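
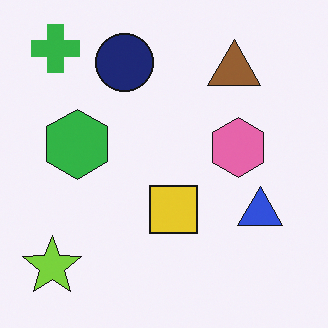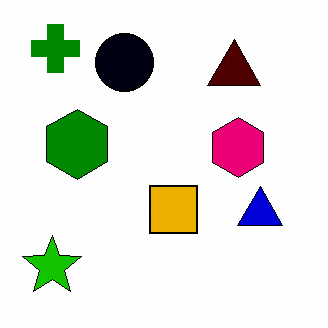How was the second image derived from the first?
It was boosted in contrast.

Tones are pushed away from mid-grey across the whole image — a global contrast change.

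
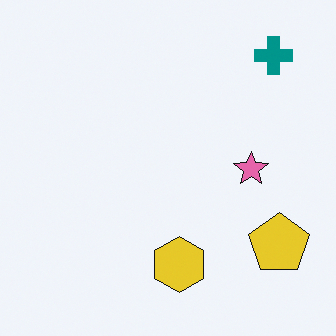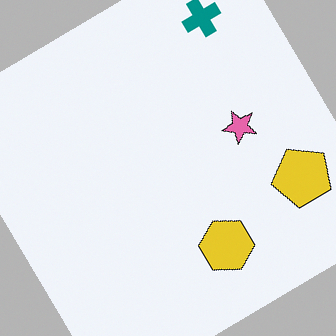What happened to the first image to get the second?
It was rotated counter-clockwise by a large amount — several tens of degrees.

Every shape is tilted by the same angle and the image corners show triangular fill wedges — a whole-image rotation by a non-right angle.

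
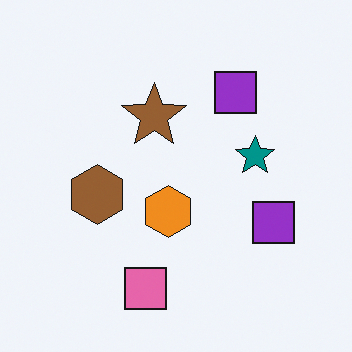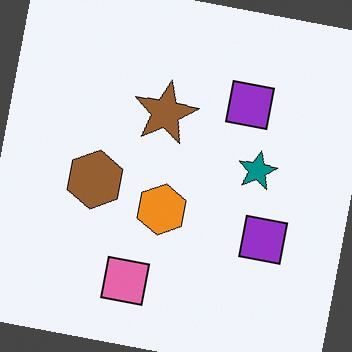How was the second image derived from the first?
The image was rotated clockwise by a few degrees.

Every shape is tilted by the same angle and the image corners show triangular fill wedges — a whole-image rotation by a non-right angle.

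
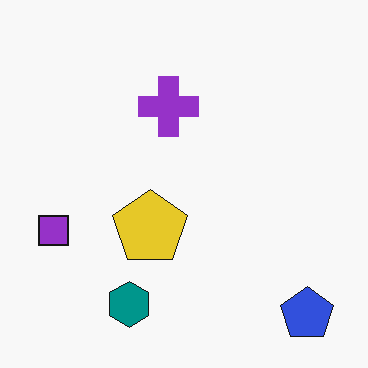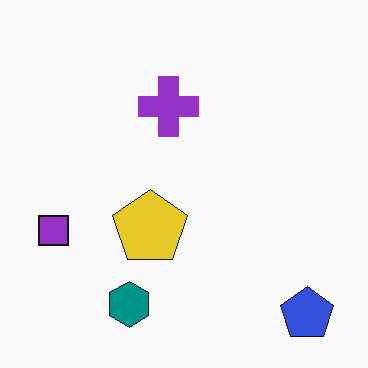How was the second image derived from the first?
The second image is the first given moderate JPEG compression.

Blocky 8×8 compression artifacts appear around shape edges and the flat background shows ringing — characteristic JPEG degradation.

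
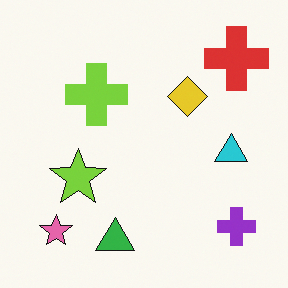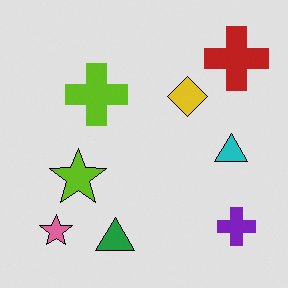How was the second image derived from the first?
The second image is the first posterized to a reduced palette.

Each flat color has snapped to a coarser quantized level — most visibly, the near-white background has dropped to a flat grey.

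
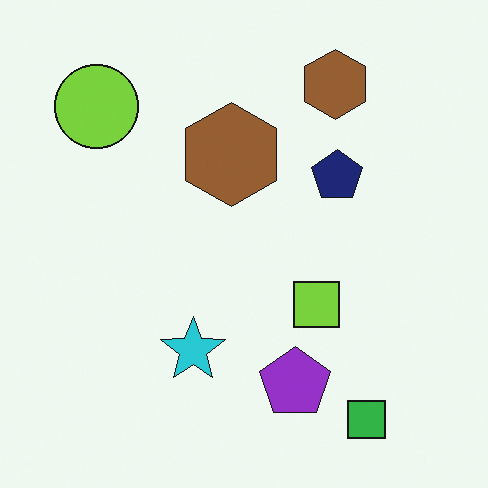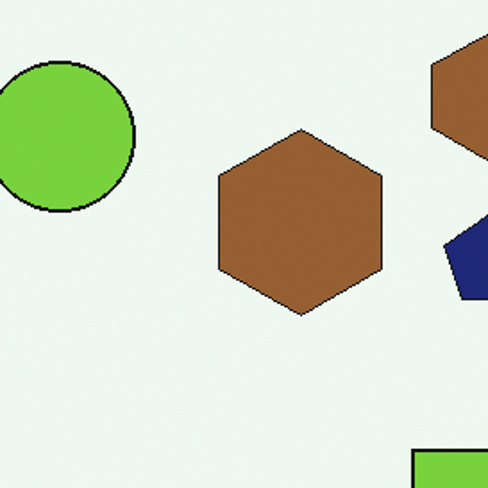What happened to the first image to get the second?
This is the original image cropped tightly and scaled back up.

The visible shapes are larger and the field of view is narrower; shapes near the original edges may be partly or wholly outside the frame — a crop-and-rescale.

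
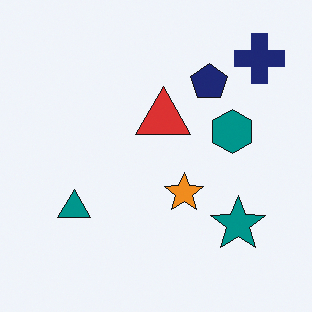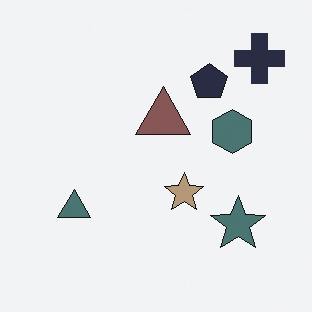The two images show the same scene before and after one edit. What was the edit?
The transformation is: heavily desaturated.

All colors are more muted and greyish — a global saturation change.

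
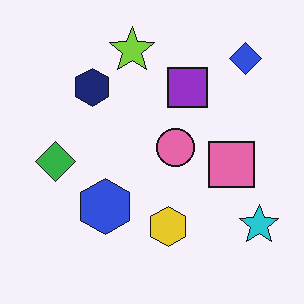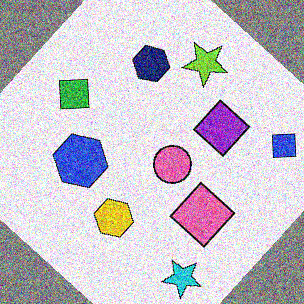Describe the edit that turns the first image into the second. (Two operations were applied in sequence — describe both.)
The image was rotated clockwise by a large amount — several tens of degrees, then degraded with strong gaussian noise.

Every shape is tilted by the same angle and the image corners show triangular fill wedges — a whole-image rotation by a non-right angle. Random speckle covers the whole image, including the flat background.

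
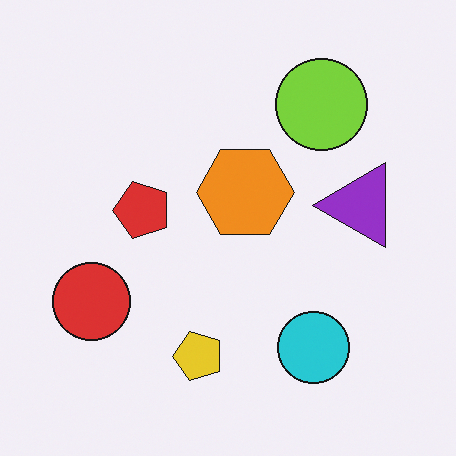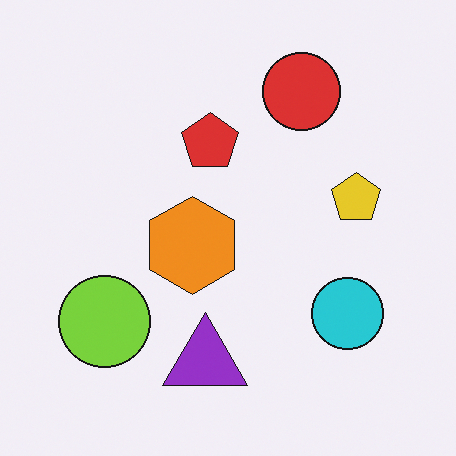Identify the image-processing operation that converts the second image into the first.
It was transposed (reflected across the top-left ↔ bottom-right diagonal).

Shapes have swapped their row and column positions — what was in the top-right is now in the bottom-left — a diagonal reflection.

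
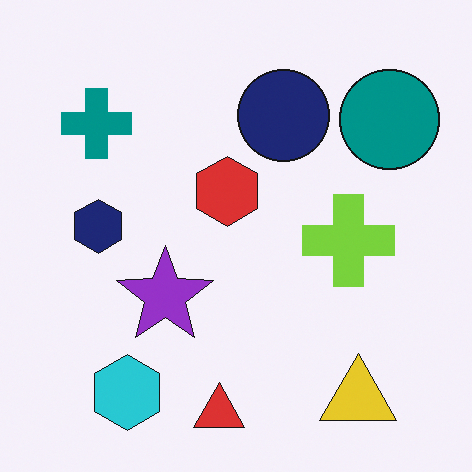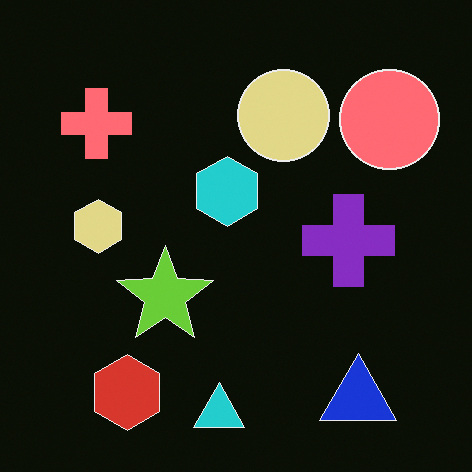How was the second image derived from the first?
This is the original image color-inverted (negative).

The light background has become dark and every shape's color is its complement — a photographic negative.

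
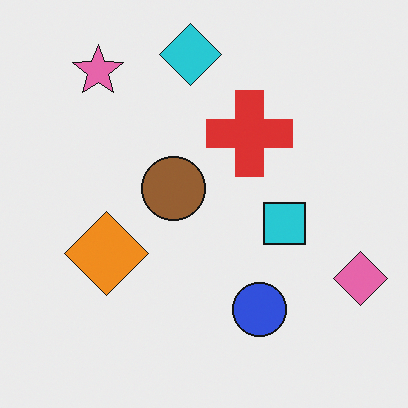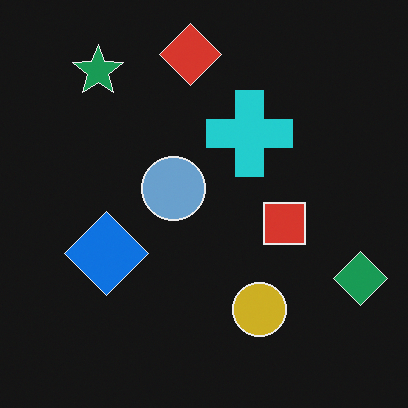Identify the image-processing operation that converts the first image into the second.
Color-inverted (negative).

The light background has become dark and every shape's color is its complement — a photographic negative.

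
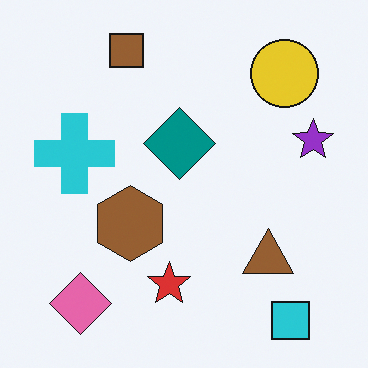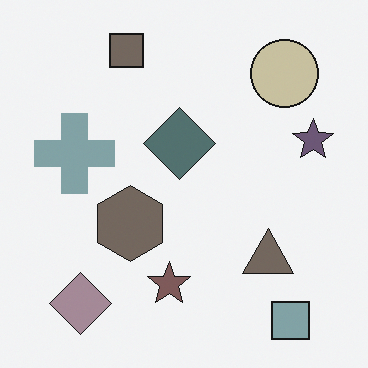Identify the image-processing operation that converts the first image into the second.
It was made much more muted (saturation change).

All colors are more muted and greyish — a global saturation change.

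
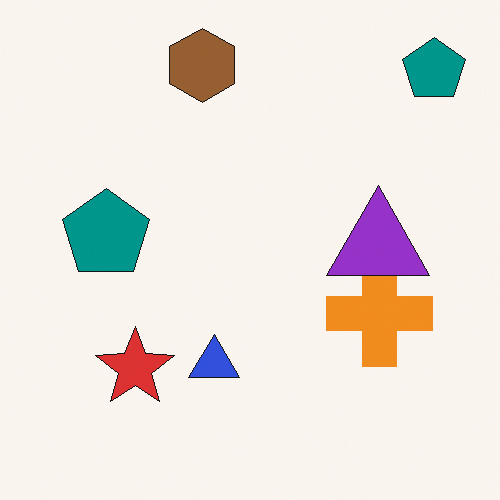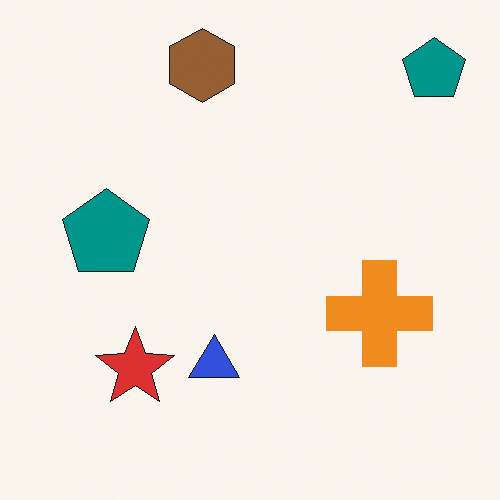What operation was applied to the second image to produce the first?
The image was overlaid with an additional purple triangle.

A purple triangle appears in the first image that is absent from the second.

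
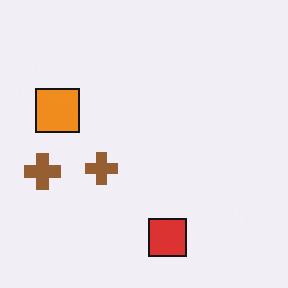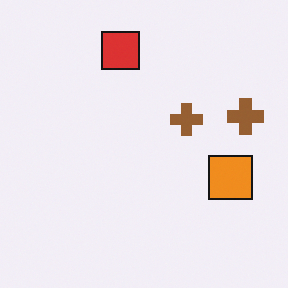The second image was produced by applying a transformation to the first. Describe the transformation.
This is the original image rotated 180°.

The red square sits in the bottom of the first image and the top of the second — consistent with a whole-image 180° rotation.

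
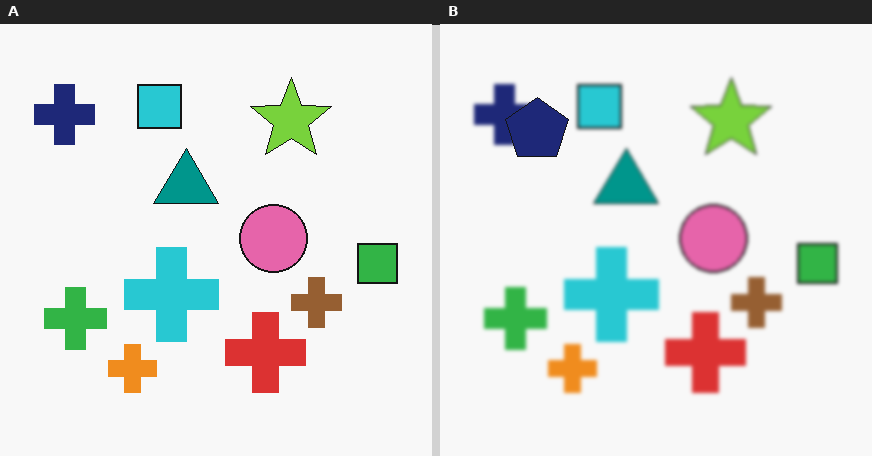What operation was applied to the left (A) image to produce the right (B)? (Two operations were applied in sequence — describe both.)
It was lightly blurred, then overlaid with an additional navy pentagon.

Shape edges and outlines are uniformly softened across the whole image. A navy pentagon appears in the right (B) image that is absent from the left (A).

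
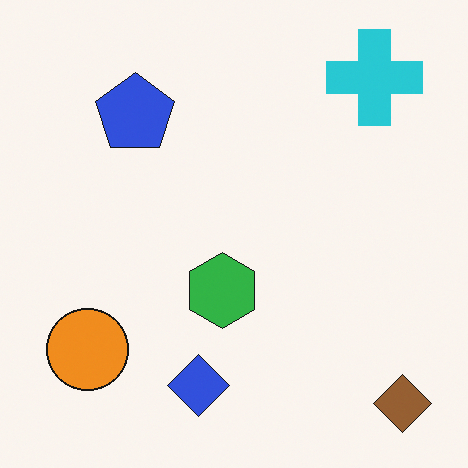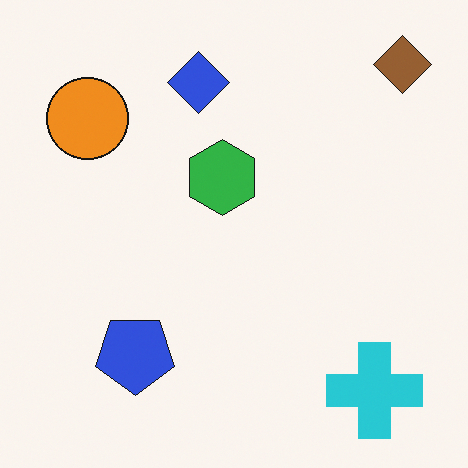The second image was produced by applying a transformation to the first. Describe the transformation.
This is the original image flipped vertically (top ↔ bottom).

The brown diamond is in the bottom-right of the first image and the top-right of the second — shapes on opposite sides of the horizontal midline have swapped in a mirror flip.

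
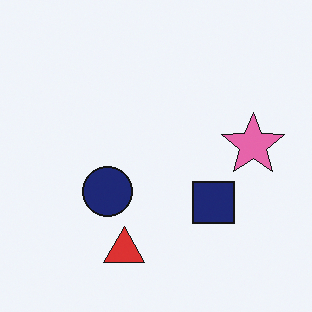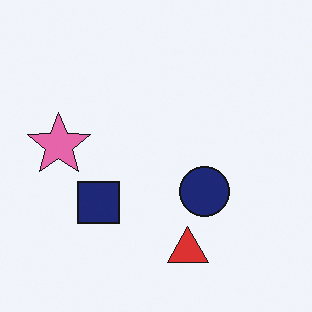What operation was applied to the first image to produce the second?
The transformation is: flipped horizontally (left ↔ right).

The pink star is in the right of the first image and the left of the second — shapes on opposite sides of the vertical midline have swapped in a mirror flip.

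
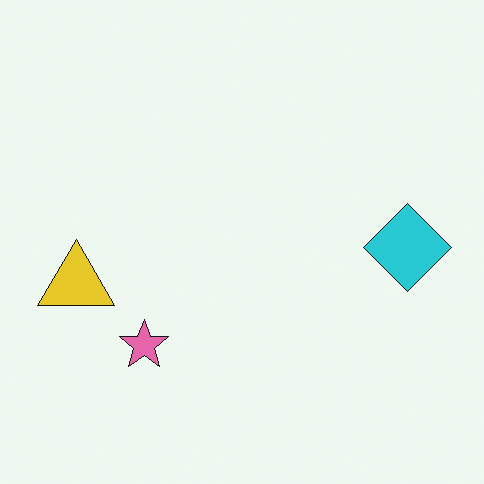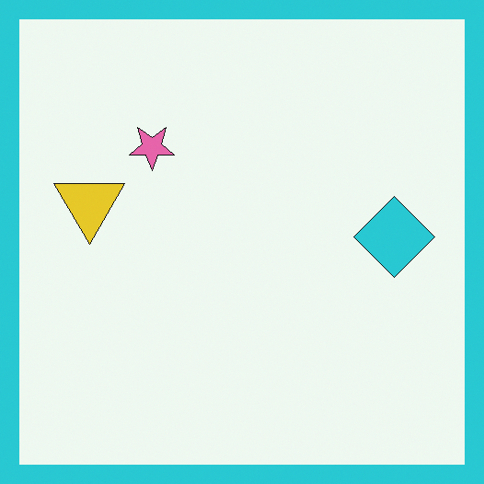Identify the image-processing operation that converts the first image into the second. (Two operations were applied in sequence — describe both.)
The image was flipped vertically (top ↔ bottom), then framed with a cyan border.

The pink star is in the bottom-left of the first image and the top-left of the second — shapes on opposite sides of the horizontal midline have swapped in a mirror flip. A solid cyan frame runs around the edge of the second image, with the content slightly shrunk inside it.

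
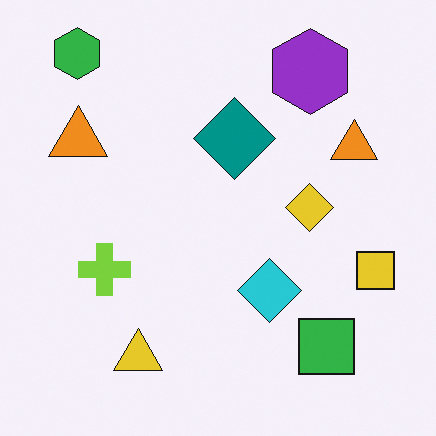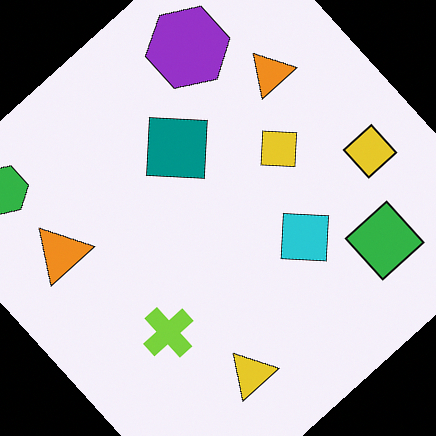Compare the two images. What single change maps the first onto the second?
It was rotated counter-clockwise by a large amount — several tens of degrees.

Every shape is tilted by the same angle and the image corners show triangular fill wedges — a whole-image rotation by a non-right angle.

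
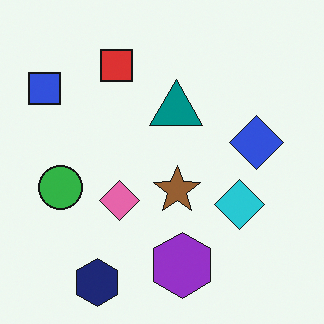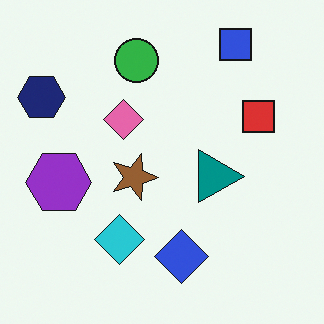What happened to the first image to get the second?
Rotated 90° clockwise.

The blue square sits in the top-left of the first image and the top-right of the second — consistent with a whole-image 90° clockwise rotation.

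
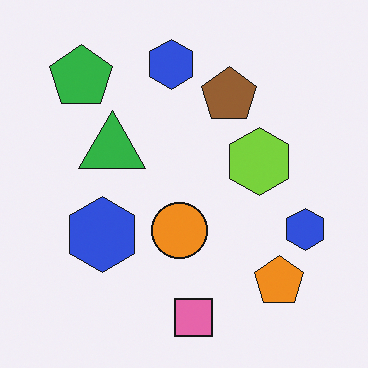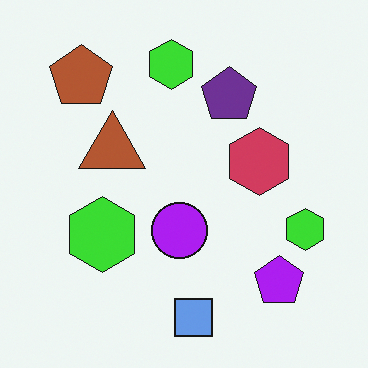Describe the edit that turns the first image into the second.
The second image is the first hue-shifted through roughly half the color wheel.

Every shape's color has rotated by the same amount around the hue wheel — a uniform hue shift.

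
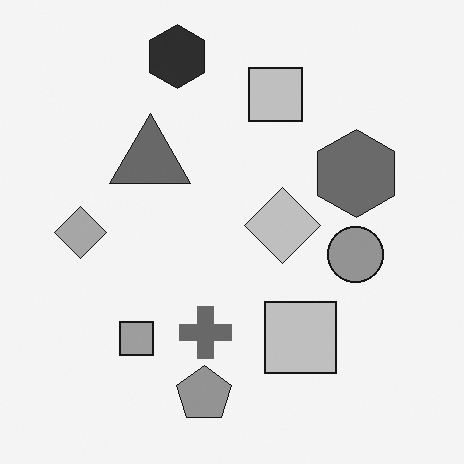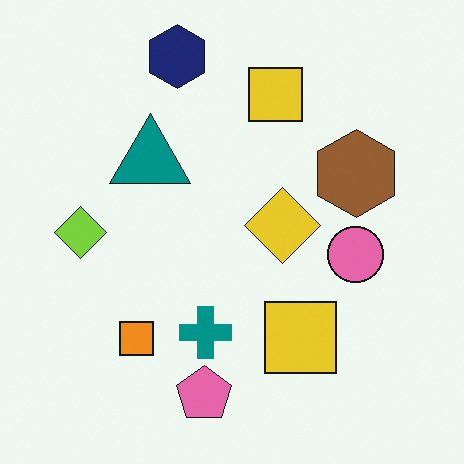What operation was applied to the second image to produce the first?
The first image is the second converted to grayscale.

All color is removed — every shape is now a shade of grey.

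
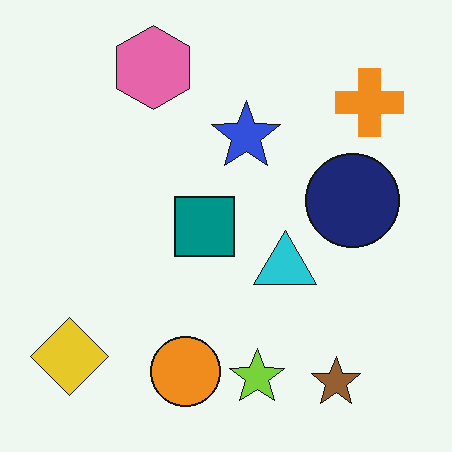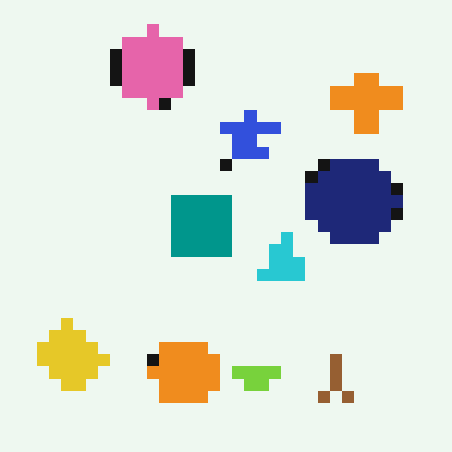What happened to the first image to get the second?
It was heavily pixelated into large blocks.

Shapes are reduced to large square blocks; fine edges and outlines are lost — a downscale-then-upscale (mosaic) effect.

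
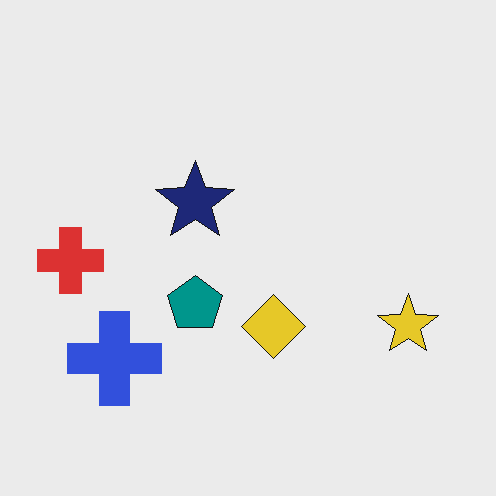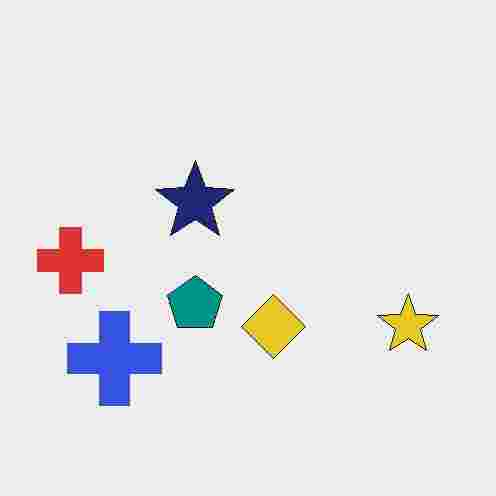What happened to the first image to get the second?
It was heavily JPEG-compressed with obvious blocking artifacts.

Blocky 8×8 compression artifacts appear around shape edges and the flat background shows ringing — characteristic JPEG degradation.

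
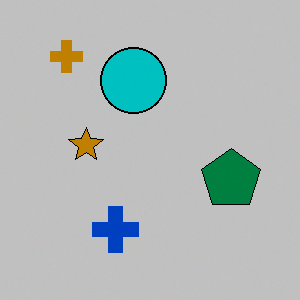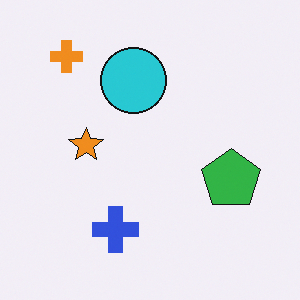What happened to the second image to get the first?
The transformation is: aggressively posterized.

Each flat color has snapped to a coarser quantized level — most visibly, the near-white background has dropped to a flat grey.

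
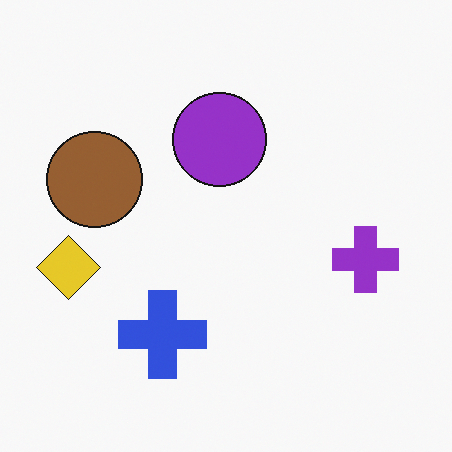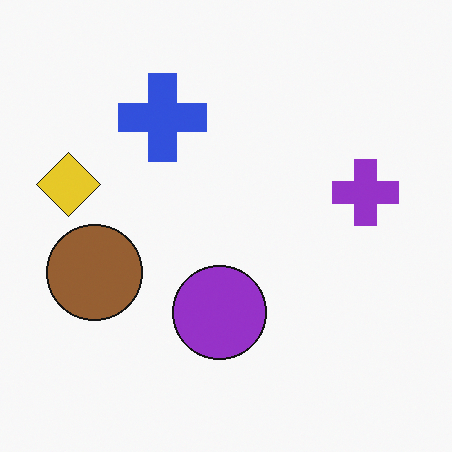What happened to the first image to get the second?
The second image is the first flipped vertically (top ↔ bottom).

The blue cross is in the bottom of the first image and the top of the second — shapes on opposite sides of the horizontal midline have swapped in a mirror flip.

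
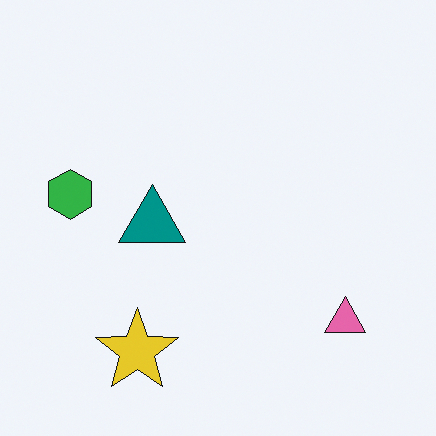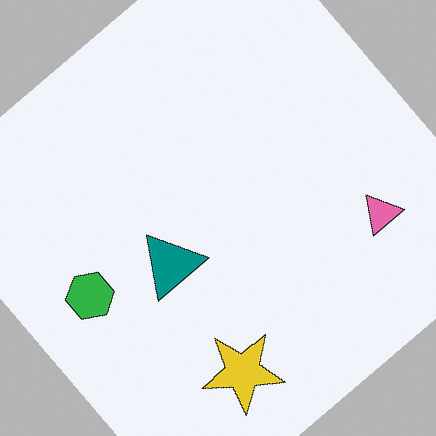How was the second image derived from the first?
It was rotated counter-clockwise by a large amount — several tens of degrees.

Every shape is tilted by the same angle and the image corners show triangular fill wedges — a whole-image rotation by a non-right angle.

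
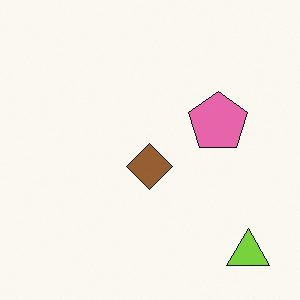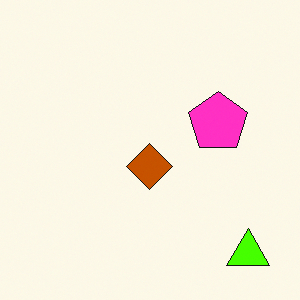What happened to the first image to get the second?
The image was made much more vivid (saturation change).

All colors are more vivid — a global saturation change.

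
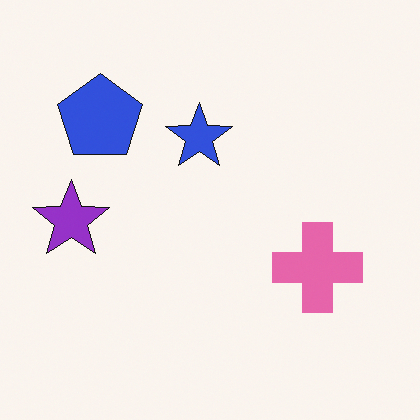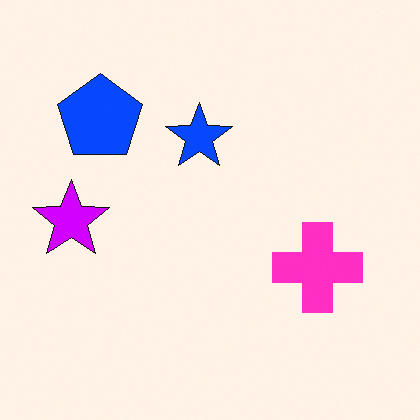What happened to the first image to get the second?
This is the original image made much more vivid (saturation change).

All colors are more vivid — a global saturation change.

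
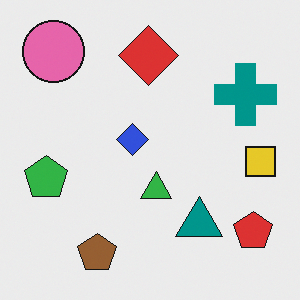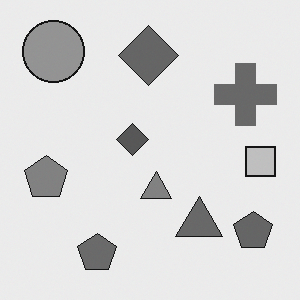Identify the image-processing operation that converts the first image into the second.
The second image is the first converted to grayscale.

All color is removed — every shape is now a shade of grey.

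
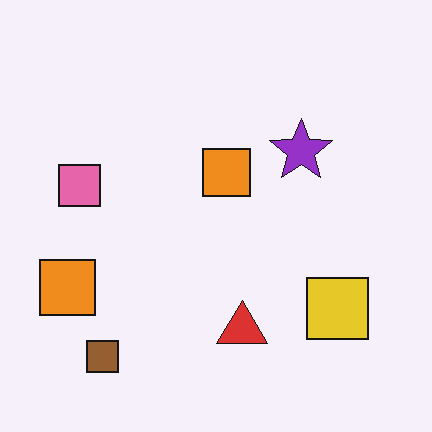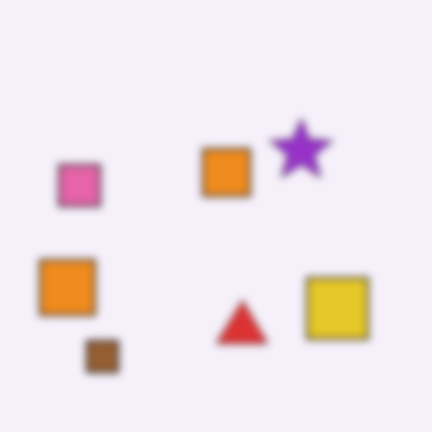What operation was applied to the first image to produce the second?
Moderately blurred.

Shape edges and outlines are uniformly softened across the whole image.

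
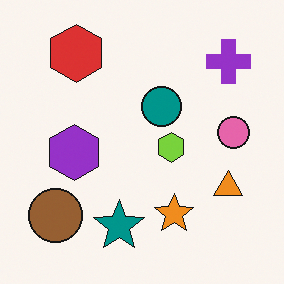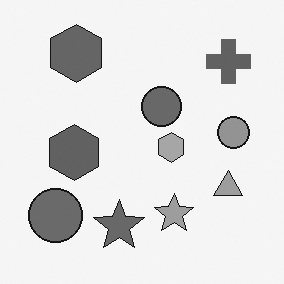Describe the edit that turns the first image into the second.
The transformation is: converted to grayscale.

All color is removed — every shape is now a shade of grey.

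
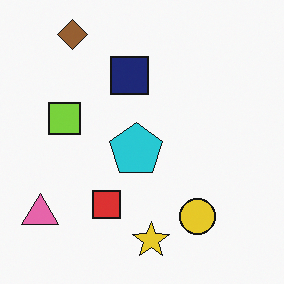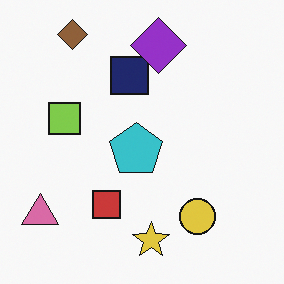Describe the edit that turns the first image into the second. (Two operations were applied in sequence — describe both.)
It was slightly desaturated, then overlaid with an additional purple diamond.

All colors are more muted and greyish — a global saturation change. A purple diamond appears in the second image that is absent from the first.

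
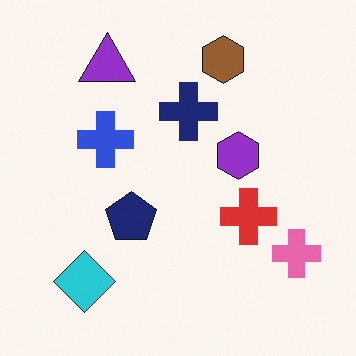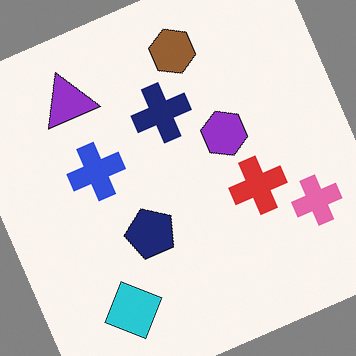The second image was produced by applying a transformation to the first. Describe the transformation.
The transformation is: rotated counter-clockwise by a clearly visible amount.

Every shape is tilted by the same angle and the image corners show triangular fill wedges — a whole-image rotation by a non-right angle.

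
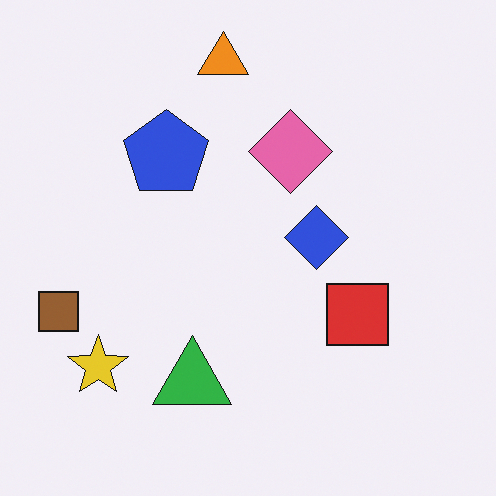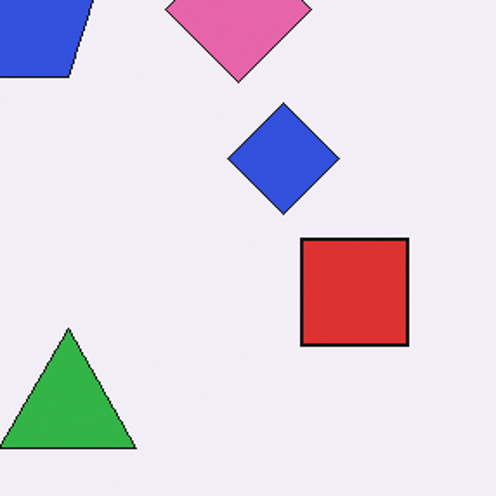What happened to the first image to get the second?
The transformation is: cropped tightly and scaled back up.

The visible shapes are larger and the field of view is narrower; shapes near the original edges may be partly or wholly outside the frame — a crop-and-rescale.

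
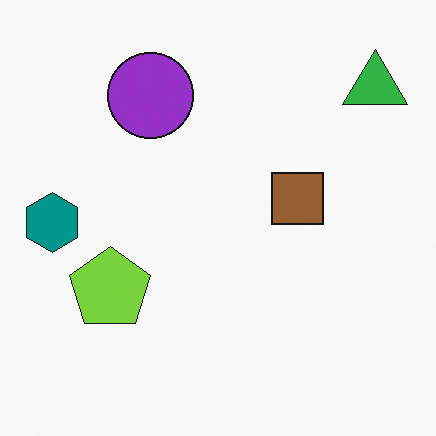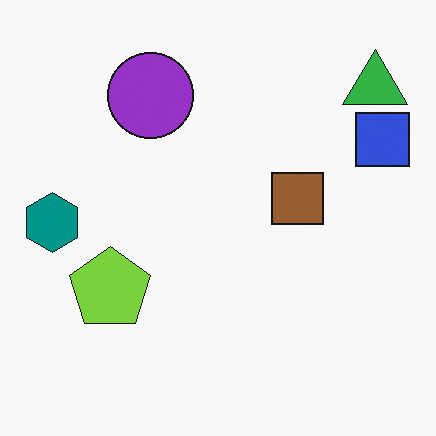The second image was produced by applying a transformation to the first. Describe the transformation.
The transformation is: overlaid with an additional blue square.

A blue square appears in the second image that is absent from the first.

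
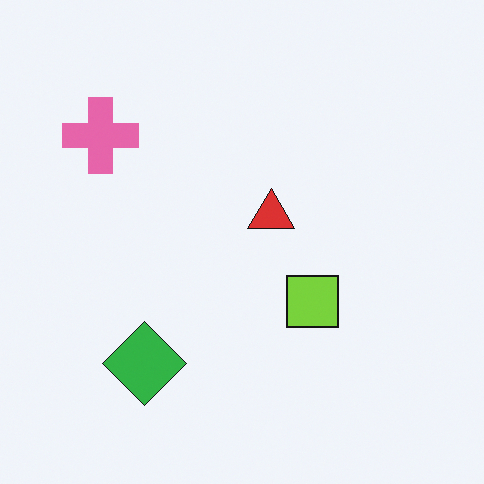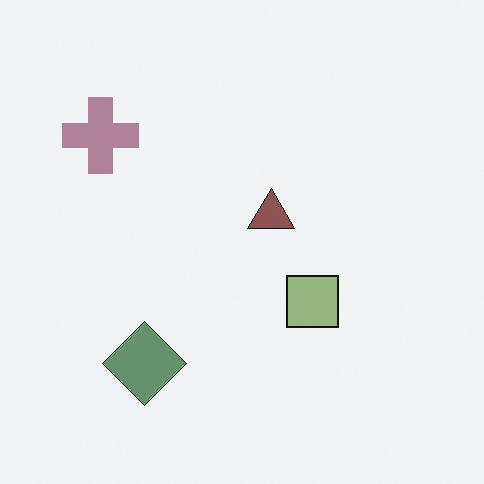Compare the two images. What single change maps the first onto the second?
The image was made much more muted (saturation change).

All colors are more muted and greyish — a global saturation change.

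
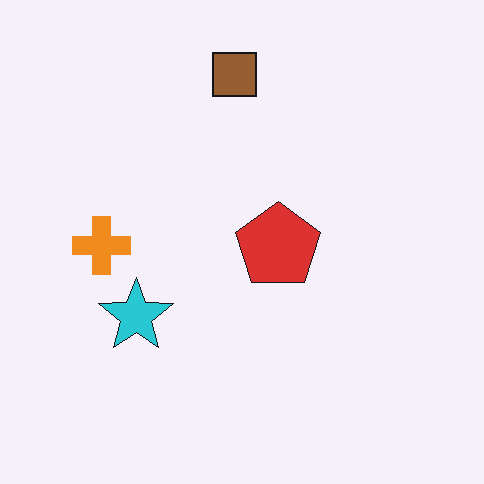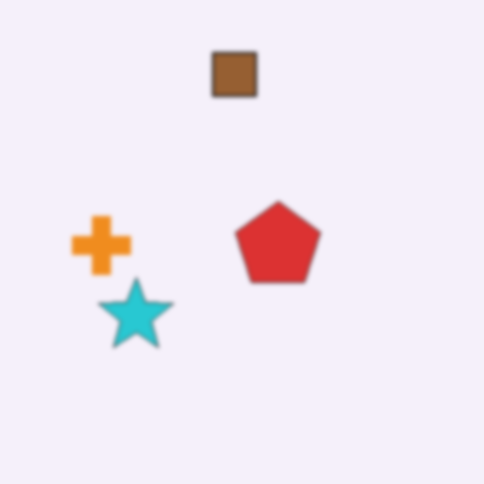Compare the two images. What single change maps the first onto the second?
Slightly softened.

Shape edges and outlines are uniformly softened across the whole image.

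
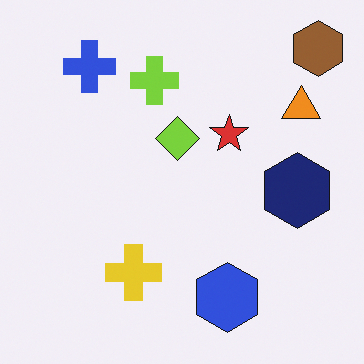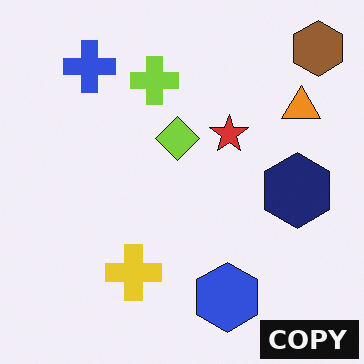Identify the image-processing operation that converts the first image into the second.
The image was watermarked with the text "COPY" in the lower-right corner.

A dark label reading "COPY" appears in the lower-right corner.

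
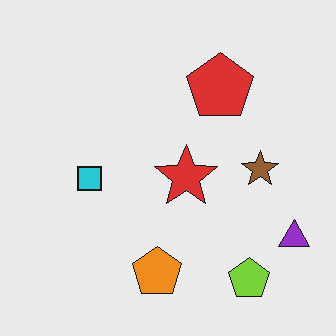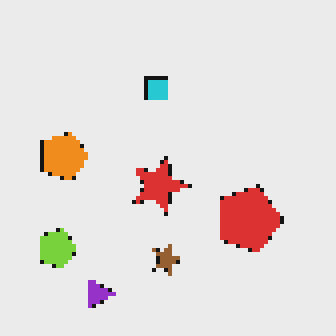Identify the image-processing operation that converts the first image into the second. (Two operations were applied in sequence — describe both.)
The image was rotated 90° clockwise, then lightly pixelated (a mild mosaic effect).

The purple triangle sits in the bottom-right of the first image and the bottom-left of the second — consistent with a whole-image 90° clockwise rotation. Shapes are reduced to large square blocks; fine edges and outlines are lost — a downscale-then-upscale (mosaic) effect.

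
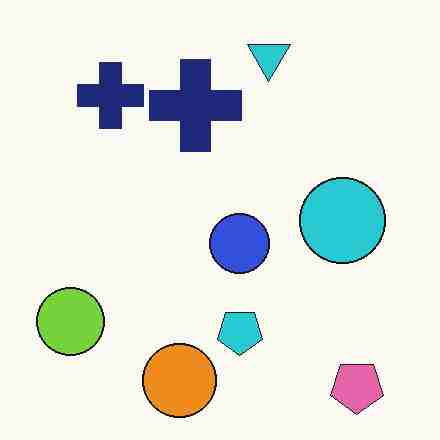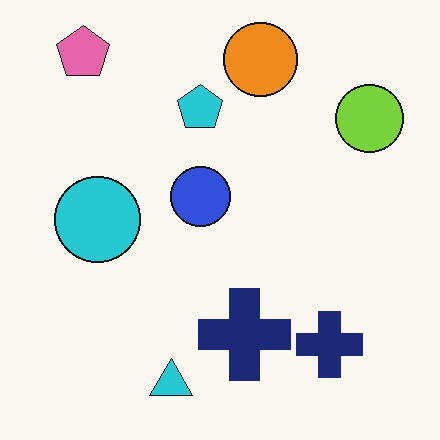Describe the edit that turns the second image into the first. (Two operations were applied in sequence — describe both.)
This is the original image rotated 180°, then heavily JPEG-compressed with obvious blocking artifacts.

The pink pentagon sits in the top-left of the second image and the bottom-right of the first — consistent with a whole-image 180° rotation. Blocky 8×8 compression artifacts appear around shape edges and the flat background shows ringing — characteristic JPEG degradation.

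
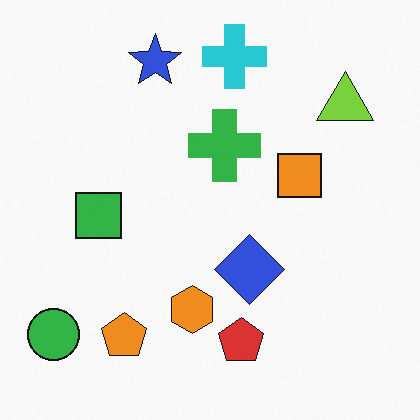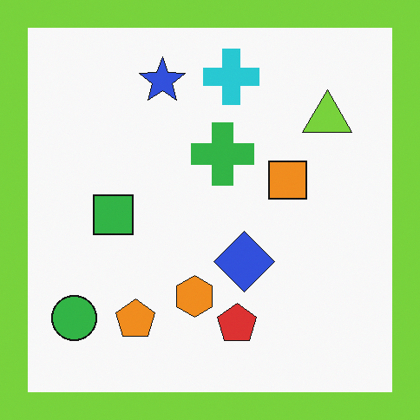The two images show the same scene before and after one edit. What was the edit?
The image was framed with a lime border.

A solid lime frame runs around the edge of the second image, with the content slightly shrunk inside it.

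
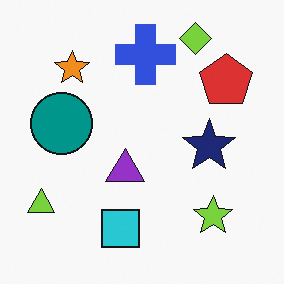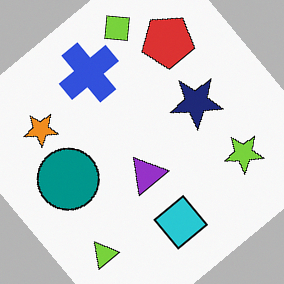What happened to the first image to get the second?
The transformation is: rotated counter-clockwise by a large amount — several tens of degrees.

Every shape is tilted by the same angle and the image corners show triangular fill wedges — a whole-image rotation by a non-right angle.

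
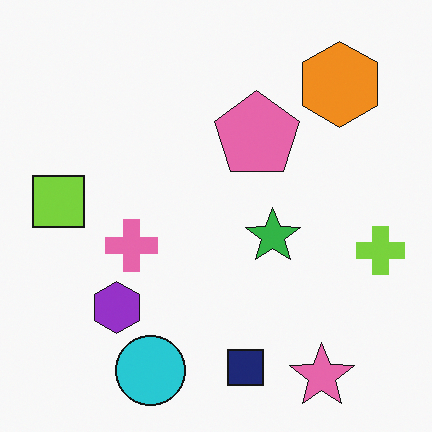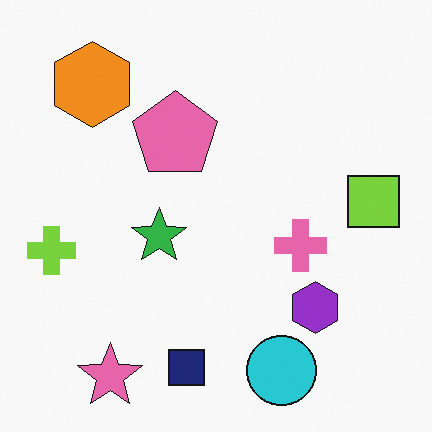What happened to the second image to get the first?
Flipped horizontally (left ↔ right).

The lime cross is in the left of the second image and the right of the first — shapes on opposite sides of the vertical midline have swapped in a mirror flip.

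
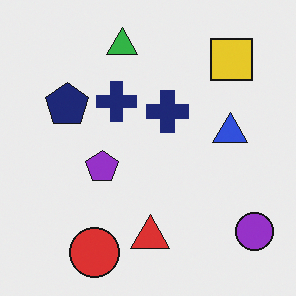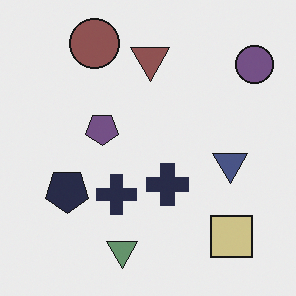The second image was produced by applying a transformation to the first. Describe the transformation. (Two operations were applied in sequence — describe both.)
The image was made much more muted (saturation change), then flipped vertically (top ↔ bottom).

All colors are more muted and greyish — a global saturation change. The red circle is in the bottom-left of the first image and the top-left of the second — shapes on opposite sides of the horizontal midline have swapped in a mirror flip.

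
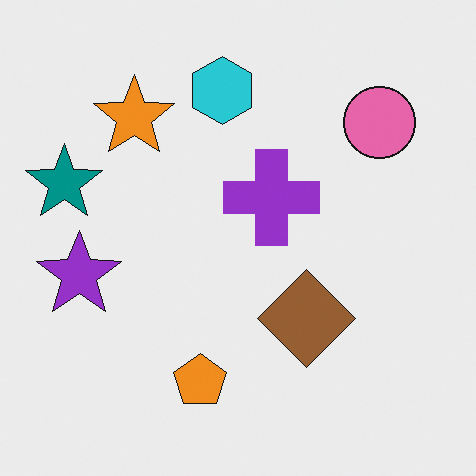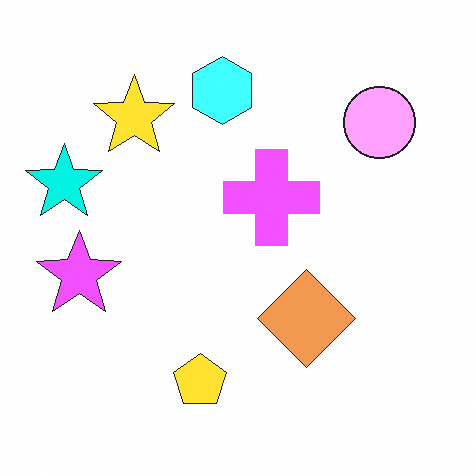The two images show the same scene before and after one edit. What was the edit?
It was noticeably brightened.

Every pixel — background and shapes alike — is uniformly brightened.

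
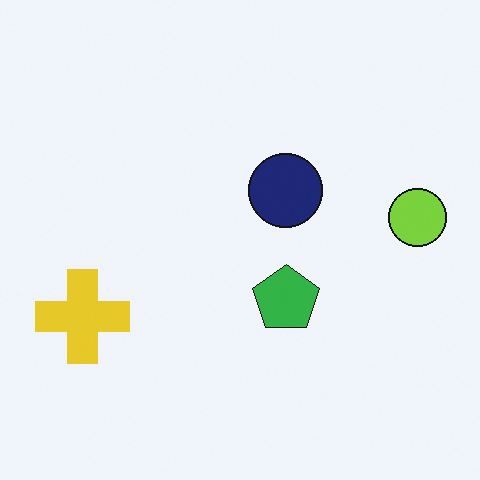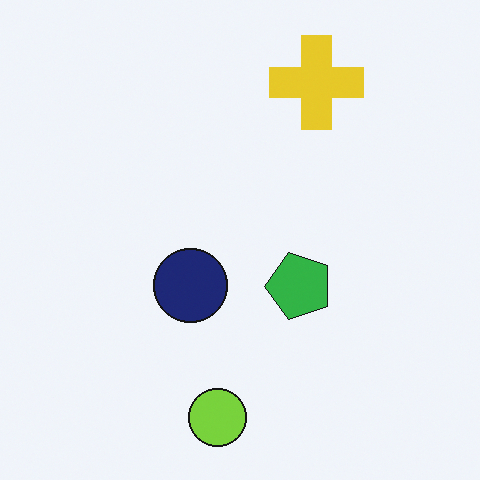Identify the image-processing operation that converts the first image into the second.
Transposed (reflected across the top-left ↔ bottom-right diagonal).

Shapes have swapped their row and column positions — what was in the top-right is now in the bottom-left — a diagonal reflection.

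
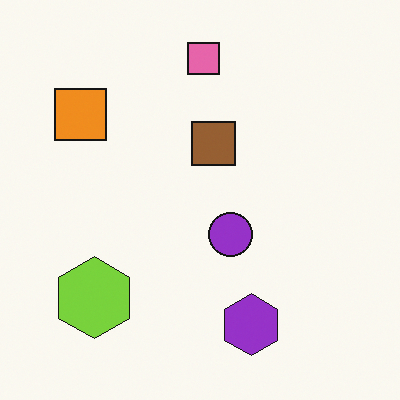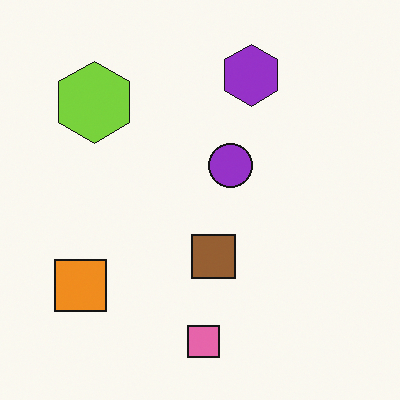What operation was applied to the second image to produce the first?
The image was flipped vertically (top ↔ bottom).

The pink square is in the bottom of the second image and the top of the first — shapes on opposite sides of the horizontal midline have swapped in a mirror flip.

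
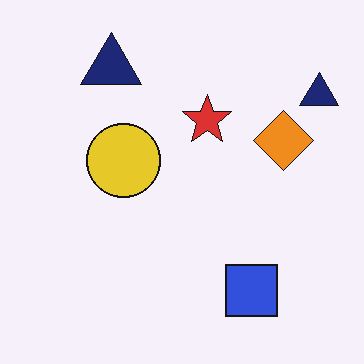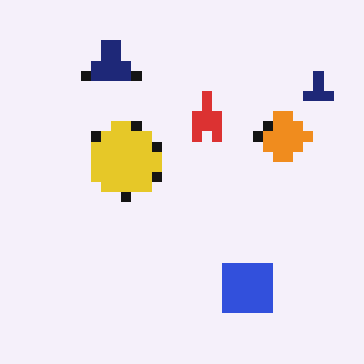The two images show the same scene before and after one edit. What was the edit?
The image was coarsely pixelated.

Shapes are reduced to large square blocks; fine edges and outlines are lost — a downscale-then-upscale (mosaic) effect.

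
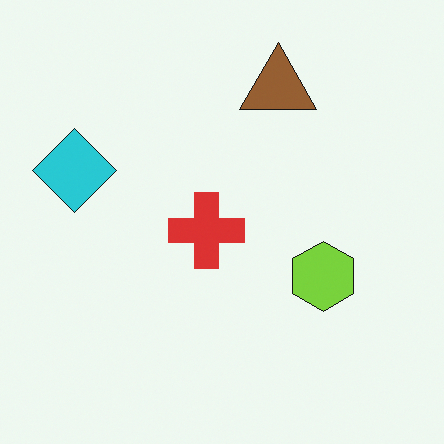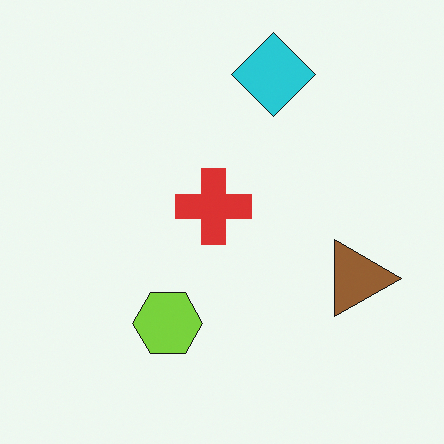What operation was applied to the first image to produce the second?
The second image is the first rotated 90° clockwise.

The cyan diamond sits in the left of the first image and the top of the second — consistent with a whole-image 90° clockwise rotation.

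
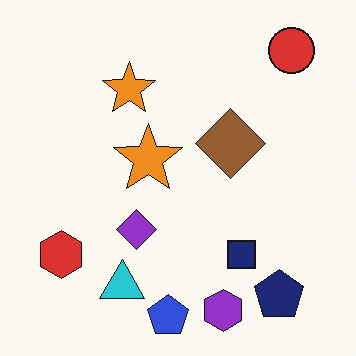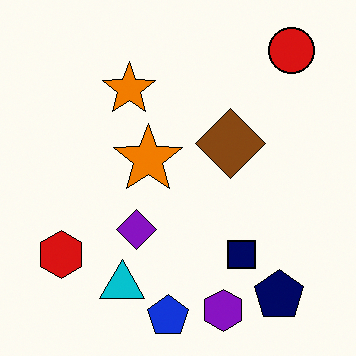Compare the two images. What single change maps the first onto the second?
The image was given slightly increased contrast.

Tones are pushed away from mid-grey across the whole image — a global contrast change.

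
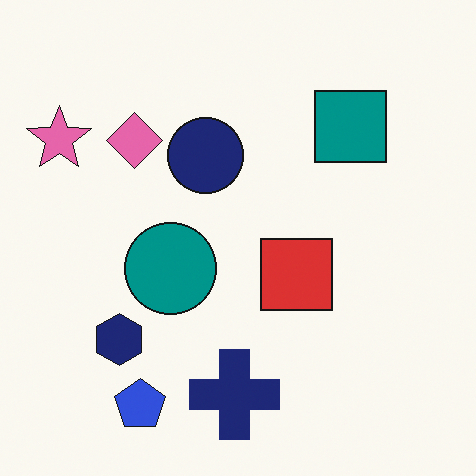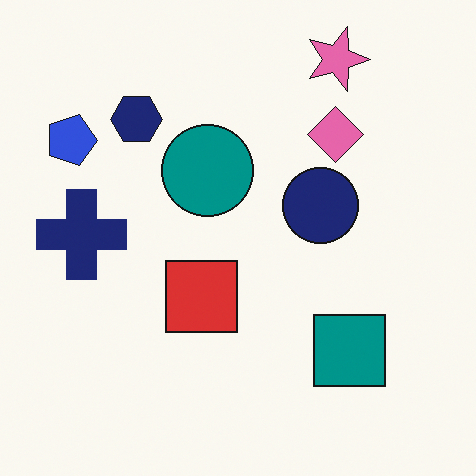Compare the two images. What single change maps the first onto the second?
This is the original image rotated 90° clockwise.

The pink star sits in the top-left of the first image and the top-right of the second — consistent with a whole-image 90° clockwise rotation.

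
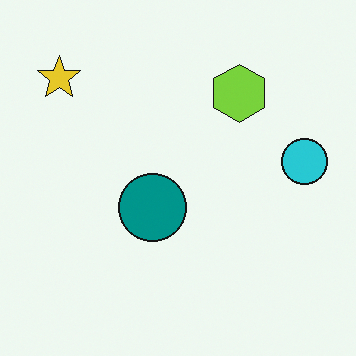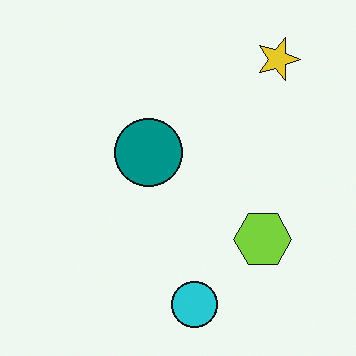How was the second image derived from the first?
This is the original image rotated 90° clockwise.

The yellow star sits in the top-left of the first image and the top-right of the second — consistent with a whole-image 90° clockwise rotation.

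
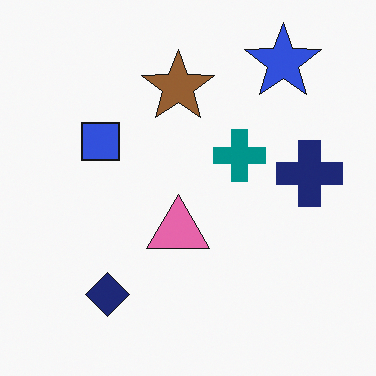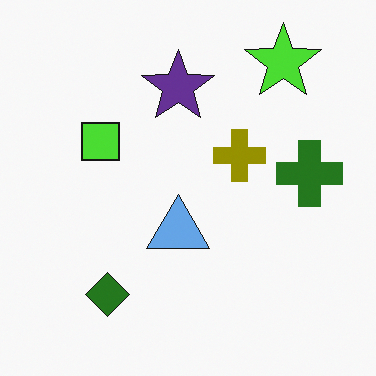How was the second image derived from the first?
It was hue-shifted by a large amount.

Every shape's color has rotated by the same amount around the hue wheel — a uniform hue shift.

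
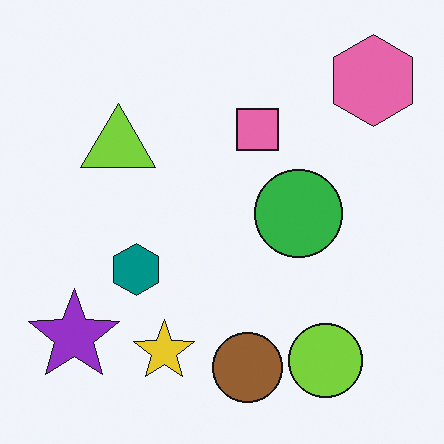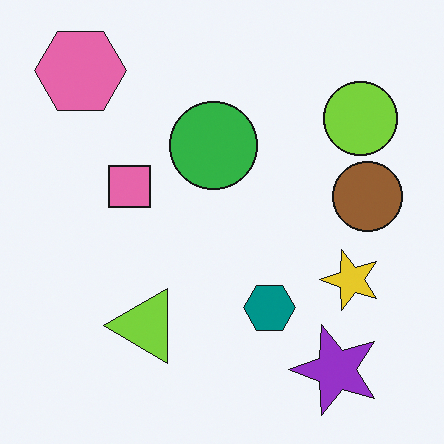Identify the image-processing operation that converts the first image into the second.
The transformation is: rotated 90° counter-clockwise.

The pink hexagon sits in the top-right of the first image and the top-left of the second — consistent with a whole-image 90° counter-clockwise rotation.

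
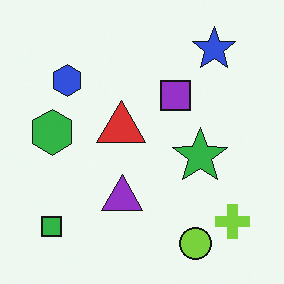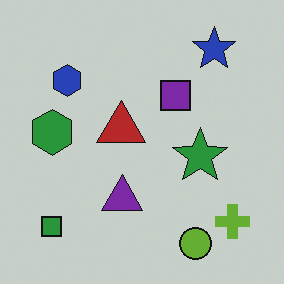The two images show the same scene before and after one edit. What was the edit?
The transformation is: slightly darkened.

Every pixel — background and shapes alike — is uniformly darkened.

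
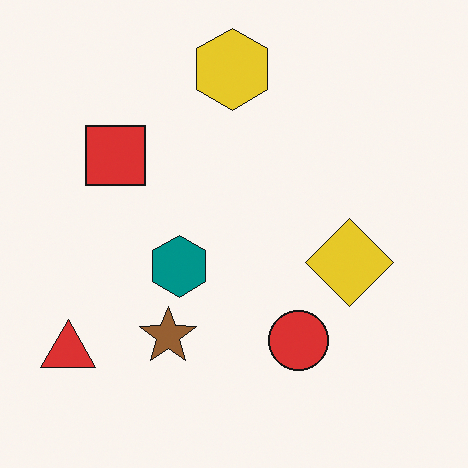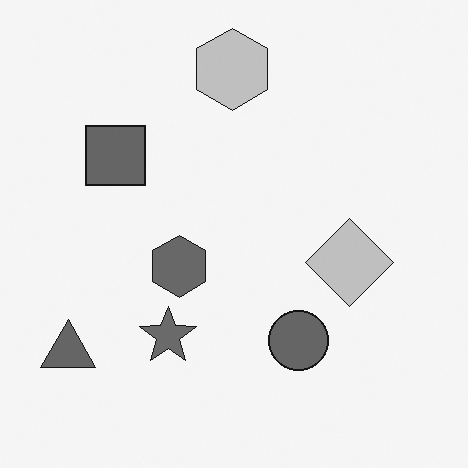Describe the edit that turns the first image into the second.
This is the original image converted to grayscale.

All color is removed — every shape is now a shade of grey.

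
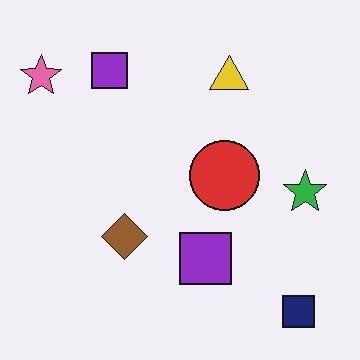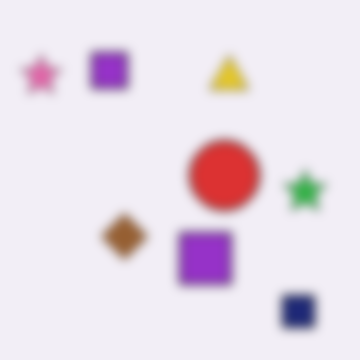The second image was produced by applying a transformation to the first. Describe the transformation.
This is the original image strongly gaussian-blurred.

Shape edges and outlines are uniformly softened across the whole image.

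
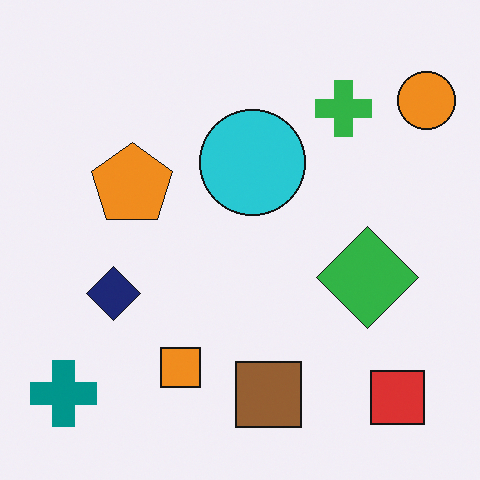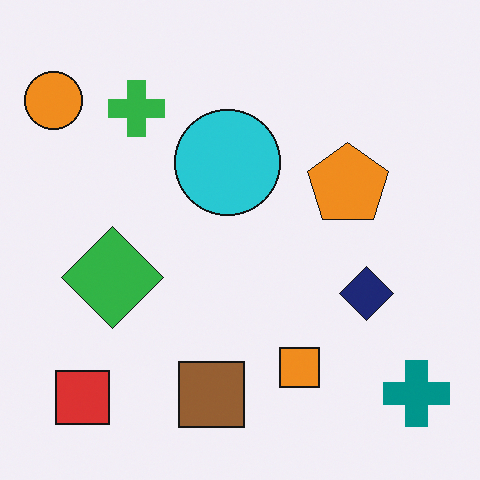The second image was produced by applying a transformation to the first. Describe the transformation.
It was flipped horizontally (left ↔ right).

The orange circle is in the top-right of the first image and the top-left of the second — shapes on opposite sides of the vertical midline have swapped in a mirror flip.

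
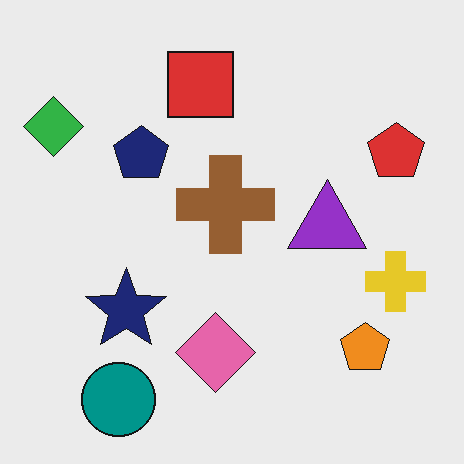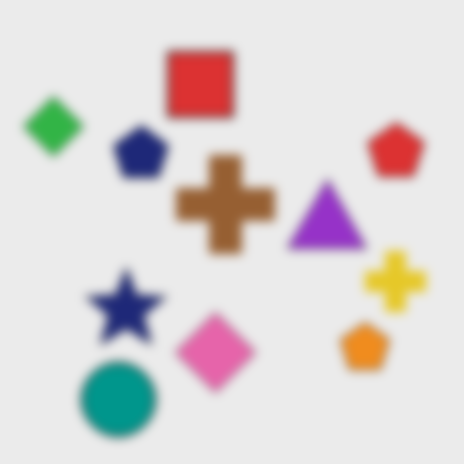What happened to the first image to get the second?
The second image is the first heavily blurred.

Shape edges and outlines are uniformly softened across the whole image.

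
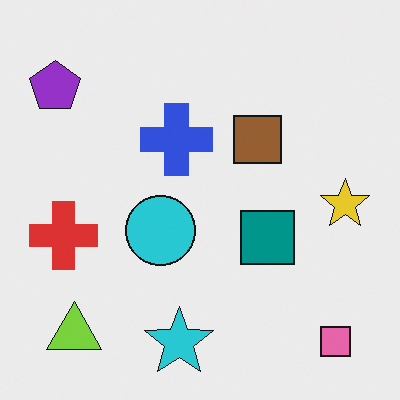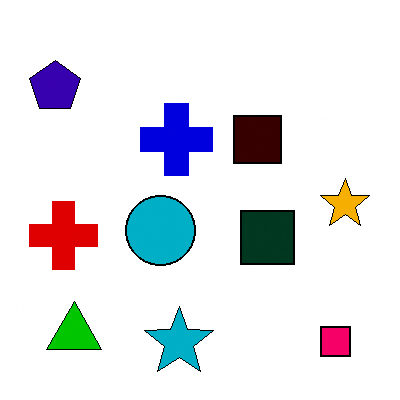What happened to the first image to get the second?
The transformation is: boosted in contrast.

Tones are pushed away from mid-grey across the whole image — a global contrast change.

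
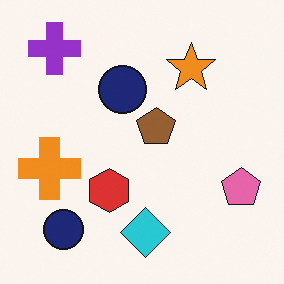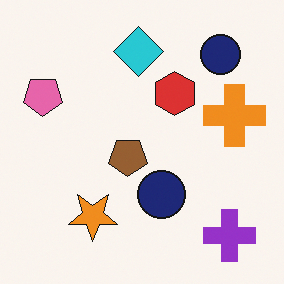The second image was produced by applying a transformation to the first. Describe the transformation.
It was rotated 180°.

The purple cross sits in the top-left of the first image and the bottom-right of the second — consistent with a whole-image 180° rotation.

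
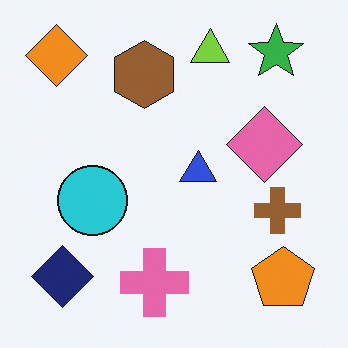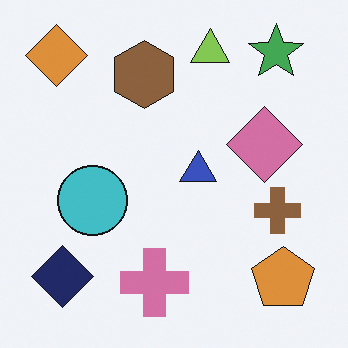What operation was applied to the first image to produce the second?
Slightly desaturated.

All colors are more muted and greyish — a global saturation change.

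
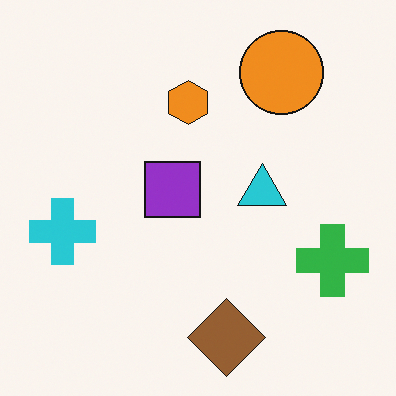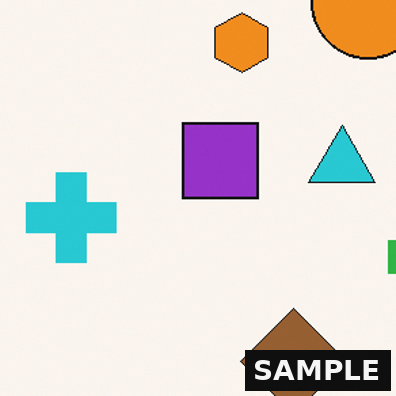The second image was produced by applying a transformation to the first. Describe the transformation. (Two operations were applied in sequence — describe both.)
Cropped slightly and scaled back up, then watermarked with the text "SAMPLE" in the lower-right corner.

The visible shapes are larger and the field of view is narrower; shapes near the original edges may be partly or wholly outside the frame — a crop-and-rescale. A dark label reading "SAMPLE" appears in the lower-right corner.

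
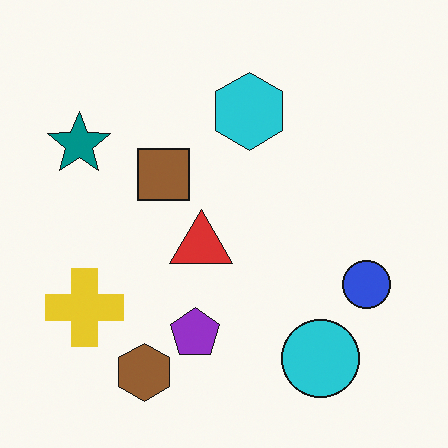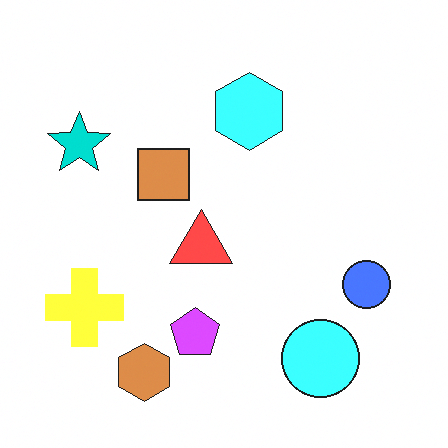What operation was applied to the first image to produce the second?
It was noticeably brightened.

Every pixel — background and shapes alike — is uniformly brightened.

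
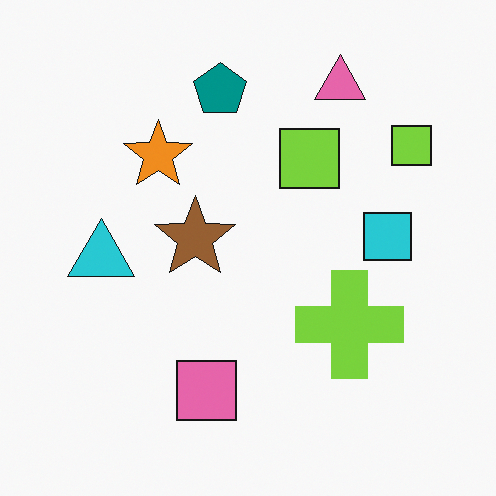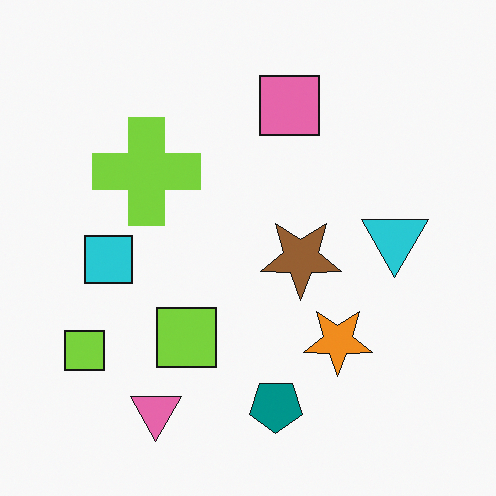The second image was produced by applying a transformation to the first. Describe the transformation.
The image was rotated 180°.

The pink triangle sits in the top-right of the first image and the bottom-left of the second — consistent with a whole-image 180° rotation.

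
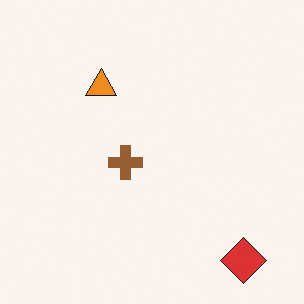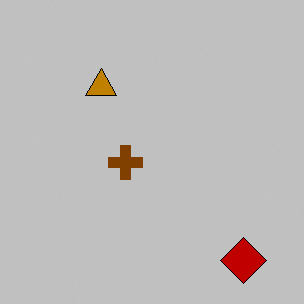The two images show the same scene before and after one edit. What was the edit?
The second image is the first aggressively posterized.

Each flat color has snapped to a coarser quantized level — most visibly, the near-white background has dropped to a flat grey.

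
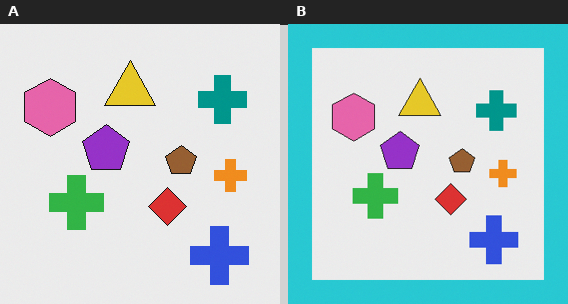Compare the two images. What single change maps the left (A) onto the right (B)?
The transformation is: framed with a cyan border.

A solid cyan frame runs around the edge of the right (B) image, with the content slightly shrunk inside it.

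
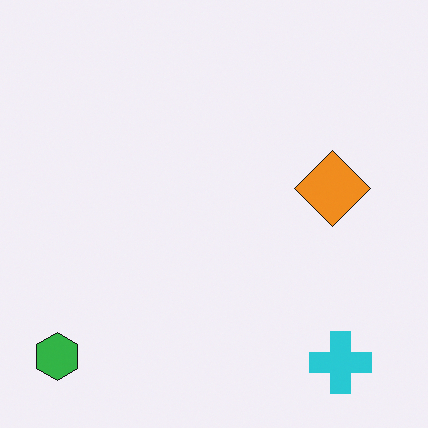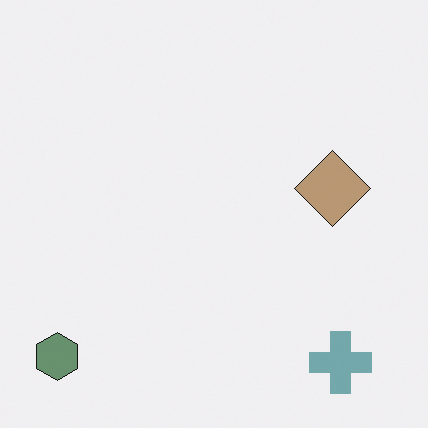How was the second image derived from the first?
It was made much more muted (saturation change).

All colors are more muted and greyish — a global saturation change.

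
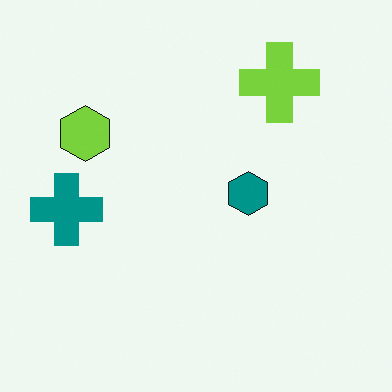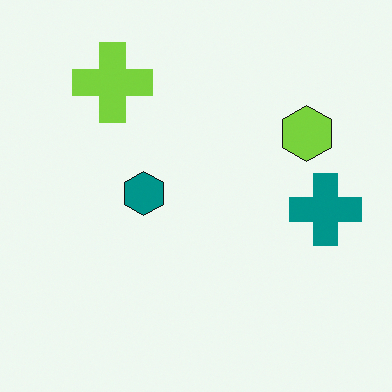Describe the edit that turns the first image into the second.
It was flipped horizontally (left ↔ right).

The teal cross is in the left of the first image and the right of the second — shapes on opposite sides of the vertical midline have swapped in a mirror flip.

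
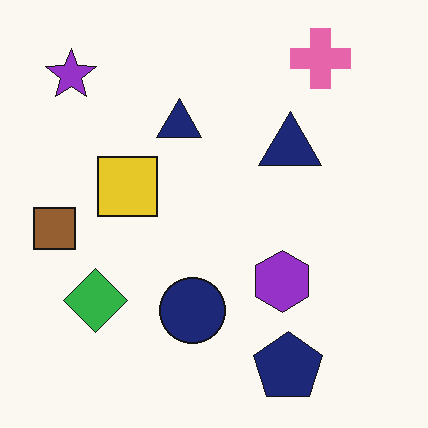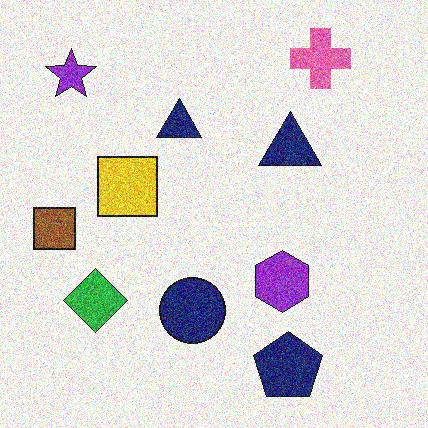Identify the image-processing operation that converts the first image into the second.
The image was degraded with heavy additive noise.

Random speckle covers the whole image, including the flat background.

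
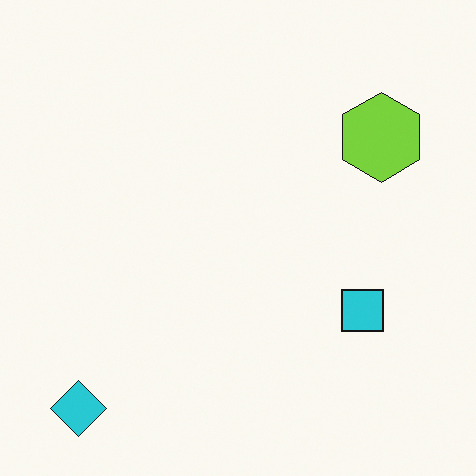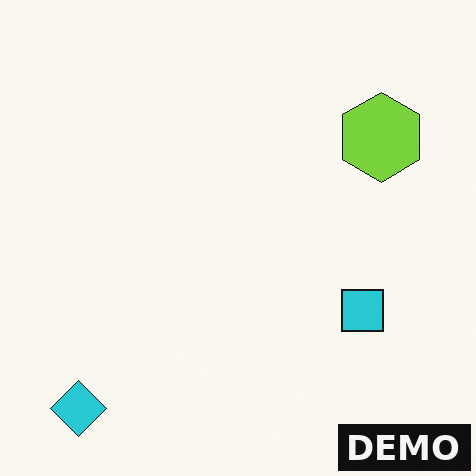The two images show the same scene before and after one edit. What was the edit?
This is the original image watermarked with the text "DEMO" in the lower-right corner.

A dark label reading "DEMO" appears in the lower-right corner.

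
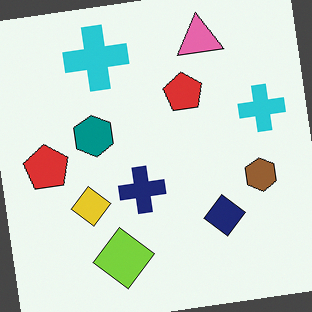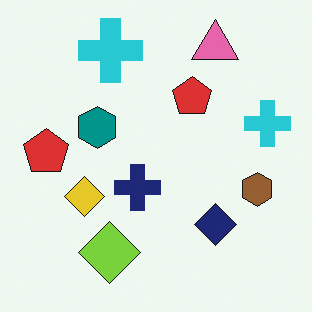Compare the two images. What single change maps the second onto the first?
The transformation is: rotated counter-clockwise by a small amount.

Every shape is tilted by the same angle and the image corners show triangular fill wedges — a whole-image rotation by a non-right angle.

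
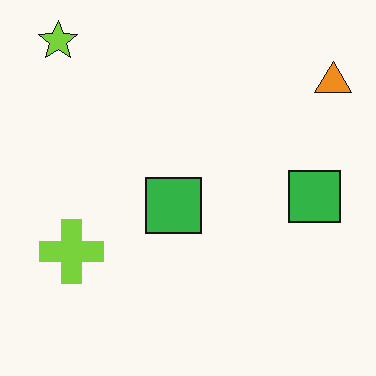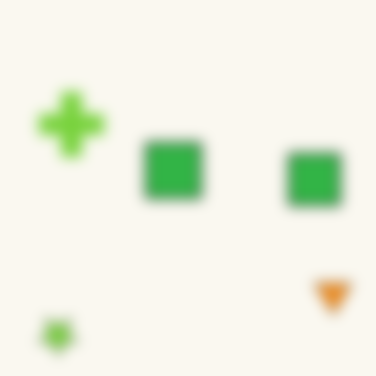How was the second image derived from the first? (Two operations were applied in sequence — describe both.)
The second image is the first strongly gaussian-blurred, then flipped vertically (top ↔ bottom).

Shape edges and outlines are uniformly softened across the whole image. The lime star is in the top-left of the first image and the bottom-left of the second — shapes on opposite sides of the horizontal midline have swapped in a mirror flip.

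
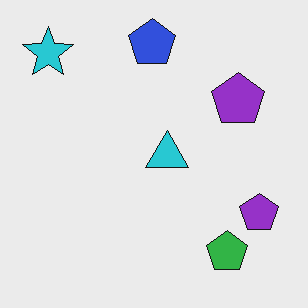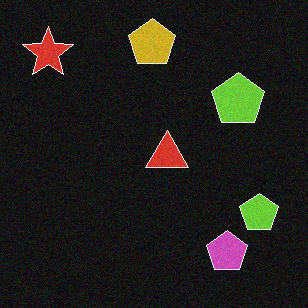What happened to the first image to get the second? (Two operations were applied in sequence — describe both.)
This is the original image color-inverted (negative), then degraded with subtle gaussian noise.

The light background has become dark and every shape's color is its complement — a photographic negative. Random speckle covers the whole image, including the flat background.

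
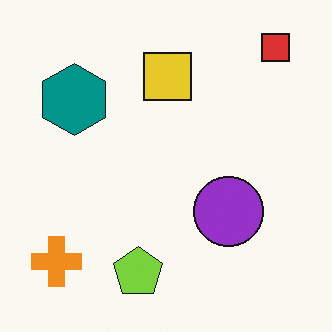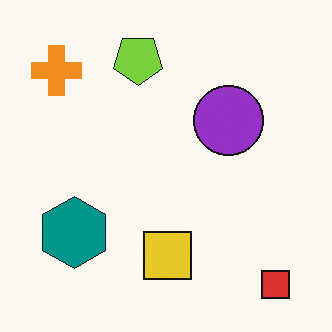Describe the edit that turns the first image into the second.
Flipped vertically (top ↔ bottom).

The red square is in the top-right of the first image and the bottom-right of the second — shapes on opposite sides of the horizontal midline have swapped in a mirror flip.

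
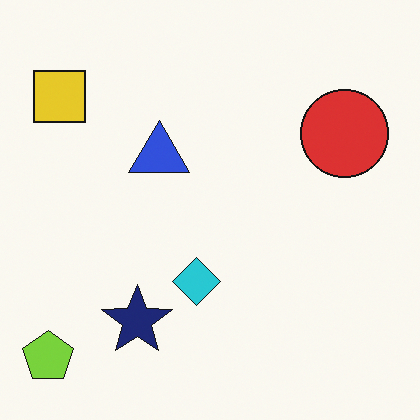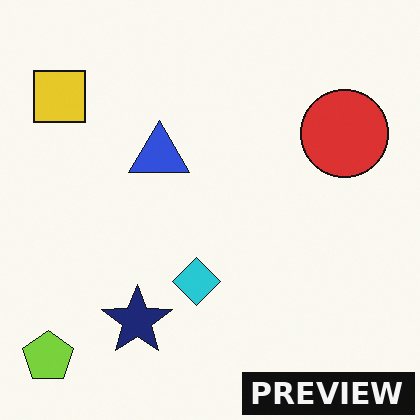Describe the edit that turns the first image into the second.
The second image is the first watermarked with the text "PREVIEW" in the lower-right corner.

A dark label reading "PREVIEW" appears in the lower-right corner.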